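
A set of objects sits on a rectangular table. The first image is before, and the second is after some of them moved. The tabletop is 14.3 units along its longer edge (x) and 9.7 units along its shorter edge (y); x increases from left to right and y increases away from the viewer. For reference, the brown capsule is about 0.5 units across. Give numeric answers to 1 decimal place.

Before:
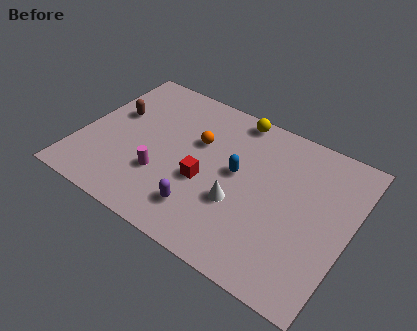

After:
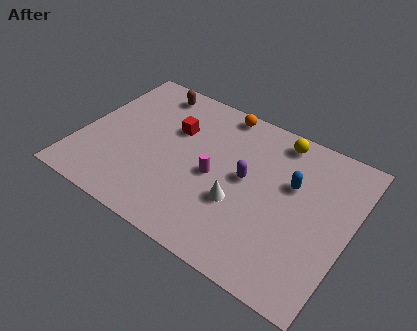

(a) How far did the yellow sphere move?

2.4

The yellow sphere was near (7.6, 8.8) before and (10.0, 8.5) after, so it travelled √(2.4² + 0.3²) ≈ 2.4 units.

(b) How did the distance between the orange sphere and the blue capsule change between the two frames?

+2.6

The distance was about 2.5 in the first image and 5.1 in the second, so they moved 2.6 units further apart.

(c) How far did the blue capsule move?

2.9

The blue capsule moved from about (8.3, 5.3) to (11.1, 6.1), a distance of √(2.8² + 0.8²) ≈ 2.9.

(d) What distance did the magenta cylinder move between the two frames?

3.0

The magenta cylinder was near (4.6, 3.1) before and (7.2, 4.5) after, so it travelled √(2.6² + 1.4²) ≈ 3.0 units.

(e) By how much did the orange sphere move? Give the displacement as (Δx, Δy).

(0.8, 2.6)

From the two frames, the orange sphere sits at roughly (6.0, 6.2) before and (6.8, 8.8) after.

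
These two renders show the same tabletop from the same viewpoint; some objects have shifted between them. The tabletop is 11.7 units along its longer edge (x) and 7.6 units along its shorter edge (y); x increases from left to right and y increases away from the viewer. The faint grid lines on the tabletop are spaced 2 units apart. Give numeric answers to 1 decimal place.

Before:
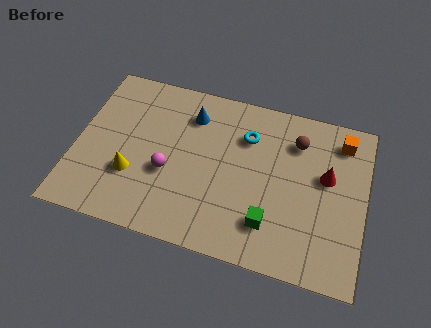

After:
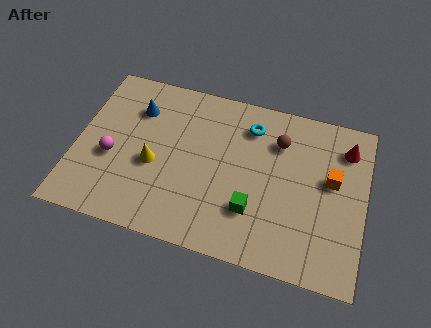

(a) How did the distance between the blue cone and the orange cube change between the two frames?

+2.0

The distance was about 6.1 in the first image and 8.1 in the second, so they moved 2.0 units further apart.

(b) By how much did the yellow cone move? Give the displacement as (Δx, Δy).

(0.8, 0.7)

The yellow cone started near (2.4, 2.5) and ended near (3.2, 3.2).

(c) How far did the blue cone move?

2.2

From (4.5, 5.9) to (2.3, 5.6), the blue cone covered √(2.2² + 0.3²) ≈ 2.2 units.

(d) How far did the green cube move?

0.8

From (8.0, 1.8) to (7.3, 2.2), the green cube covered √(0.7² + 0.4²) ≈ 0.8 units.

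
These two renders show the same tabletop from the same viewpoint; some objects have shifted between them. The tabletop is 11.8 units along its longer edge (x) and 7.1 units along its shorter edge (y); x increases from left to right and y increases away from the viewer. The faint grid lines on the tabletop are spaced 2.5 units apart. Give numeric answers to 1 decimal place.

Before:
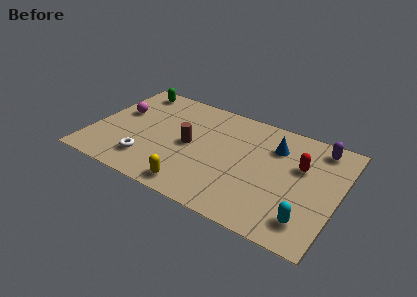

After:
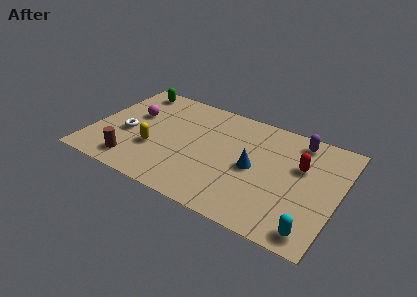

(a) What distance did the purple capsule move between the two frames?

1.0

The purple capsule moved from about (10.6, 6.1) to (9.6, 6.1), a distance of √(1.0² + 0.0²) ≈ 1.0.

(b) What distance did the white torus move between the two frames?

1.8

The white torus moved from about (2.9, 1.6) to (1.7, 3.0), a distance of √(1.2² + 1.4²) ≈ 1.8.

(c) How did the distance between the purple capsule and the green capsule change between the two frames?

-1.0

The distance was about 9.2 in the first image and 8.2 in the second, so they moved 1.0 units closer together.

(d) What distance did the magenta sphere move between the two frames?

0.7

The magenta sphere was near (1.1, 4.3) before and (1.8, 4.4) after, so it travelled √(0.7² + 0.1²) ≈ 0.7 units.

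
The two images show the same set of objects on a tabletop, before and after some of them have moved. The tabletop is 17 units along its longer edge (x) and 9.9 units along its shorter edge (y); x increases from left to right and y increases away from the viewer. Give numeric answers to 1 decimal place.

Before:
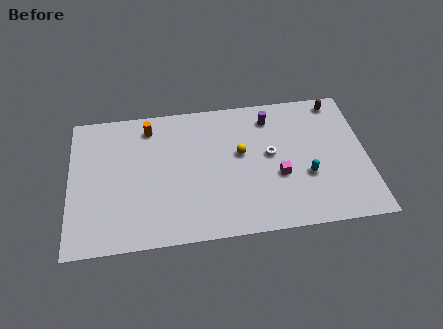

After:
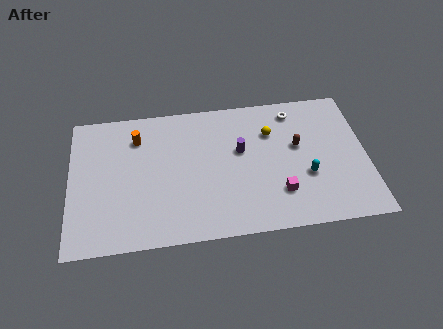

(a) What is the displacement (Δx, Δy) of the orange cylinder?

(-0.7, -0.7)

The orange cylinder started near (4.6, 8.3) and ended near (3.9, 7.6).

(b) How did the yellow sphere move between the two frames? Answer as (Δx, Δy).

(1.8, 1.3)

From the two frames, the yellow sphere sits at roughly (9.8, 5.7) before and (11.6, 7.0) after.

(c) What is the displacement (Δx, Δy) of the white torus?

(1.5, 3.0)

The white torus started near (11.5, 5.4) and ended near (13.0, 8.4).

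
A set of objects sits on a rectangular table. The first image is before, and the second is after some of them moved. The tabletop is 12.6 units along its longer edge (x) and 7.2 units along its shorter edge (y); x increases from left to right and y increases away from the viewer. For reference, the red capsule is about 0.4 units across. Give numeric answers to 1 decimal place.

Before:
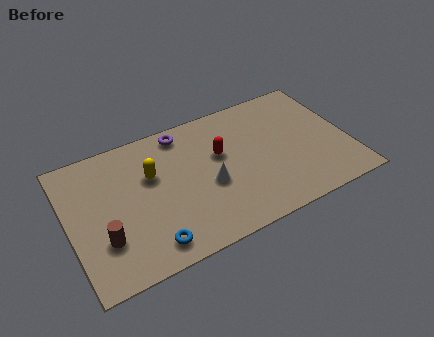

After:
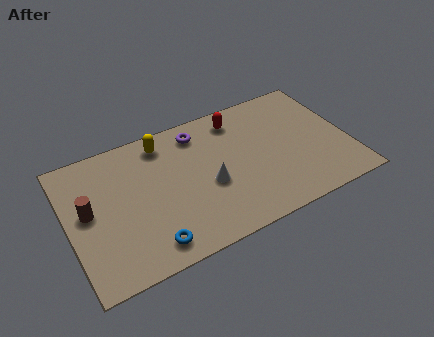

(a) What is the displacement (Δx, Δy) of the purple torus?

(0.7, -0.3)

From the two frames, the purple torus sits at roughly (5.4, 6.3) before and (6.1, 6.0) after.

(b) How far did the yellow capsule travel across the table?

1.7

The yellow capsule was near (3.8, 4.6) before and (4.5, 6.1) after, so it travelled √(0.7² + 1.5²) ≈ 1.7 units.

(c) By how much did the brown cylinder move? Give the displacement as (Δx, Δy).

(-0.5, 1.7)

The brown cylinder started near (1.4, 2.2) and ended near (0.9, 3.9).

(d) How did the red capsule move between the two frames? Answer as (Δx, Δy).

(1.0, 1.6)

The red capsule was at about (6.9, 4.4) and moved to about (7.9, 6.0).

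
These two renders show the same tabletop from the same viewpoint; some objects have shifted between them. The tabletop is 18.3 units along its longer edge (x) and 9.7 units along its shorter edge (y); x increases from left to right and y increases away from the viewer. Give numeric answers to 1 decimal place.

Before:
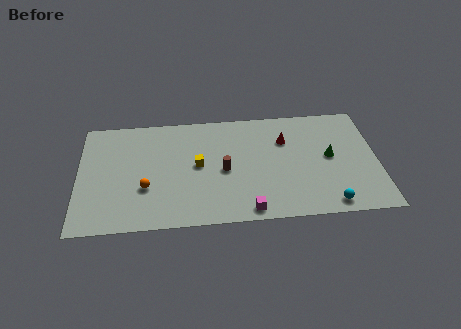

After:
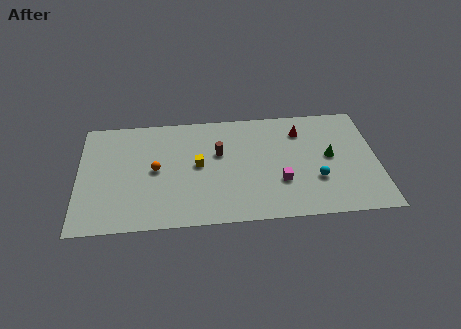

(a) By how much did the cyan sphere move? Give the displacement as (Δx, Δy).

(-0.7, 2.1)

The cyan sphere was at about (15.2, 1.1) and moved to about (14.5, 3.2).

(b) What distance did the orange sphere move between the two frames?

1.6

The orange sphere moved from about (4.1, 3.4) to (4.7, 4.9), a distance of √(0.6² + 1.5²) ≈ 1.6.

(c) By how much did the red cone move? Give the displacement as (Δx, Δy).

(1.0, 0.7)

From the two frames, the red cone sits at roughly (12.7, 6.8) before and (13.7, 7.5) after.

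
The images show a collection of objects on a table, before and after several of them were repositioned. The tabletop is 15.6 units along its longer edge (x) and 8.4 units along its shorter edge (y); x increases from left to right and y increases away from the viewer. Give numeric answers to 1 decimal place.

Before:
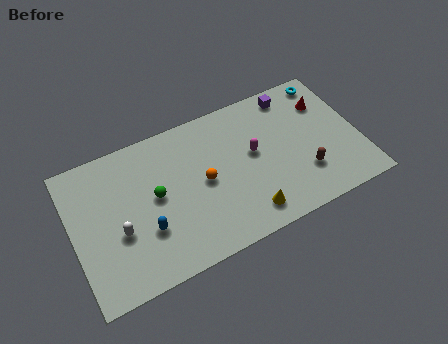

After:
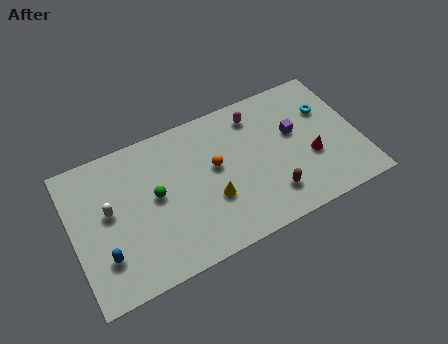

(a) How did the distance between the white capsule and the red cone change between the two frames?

-1.0

Before: roughly 12.0 units apart; after: 11.0. That's 1.0 units closer together.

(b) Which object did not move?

the green sphere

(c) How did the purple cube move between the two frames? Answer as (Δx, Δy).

(-0.2, -2.3)

The purple cube started near (12.4, 7.3) and ended near (12.2, 5.0).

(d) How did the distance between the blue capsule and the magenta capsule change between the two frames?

+3.5

The distance was about 6.4 in the first image and 9.9 in the second, so they moved 3.5 units further apart.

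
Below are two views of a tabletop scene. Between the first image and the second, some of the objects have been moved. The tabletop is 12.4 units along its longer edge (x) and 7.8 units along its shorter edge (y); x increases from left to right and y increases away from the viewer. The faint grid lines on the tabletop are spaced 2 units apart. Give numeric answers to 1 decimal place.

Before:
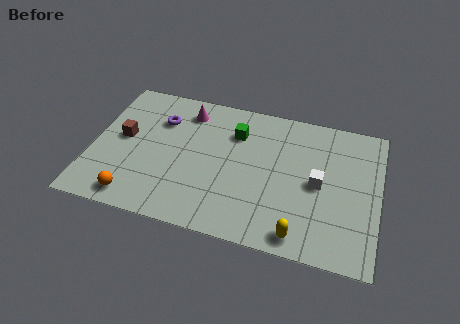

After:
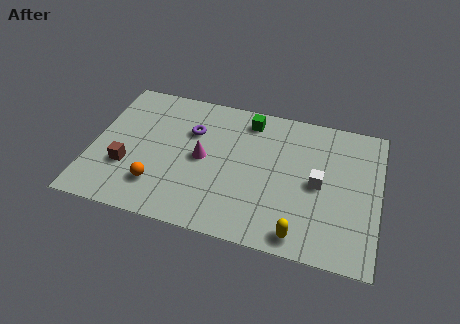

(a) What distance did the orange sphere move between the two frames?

1.3

The orange sphere was near (2.1, 1.0) before and (3.0, 1.9) after, so it travelled √(0.9² + 0.9²) ≈ 1.3 units.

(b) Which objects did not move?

the yellow capsule and the white cube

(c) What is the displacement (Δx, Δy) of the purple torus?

(1.4, -0.3)

The purple torus started near (2.8, 5.6) and ended near (4.2, 5.3).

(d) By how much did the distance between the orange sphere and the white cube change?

-1.1

They were about 8.2 units apart before and 7.1 after — 1.1 units closer together.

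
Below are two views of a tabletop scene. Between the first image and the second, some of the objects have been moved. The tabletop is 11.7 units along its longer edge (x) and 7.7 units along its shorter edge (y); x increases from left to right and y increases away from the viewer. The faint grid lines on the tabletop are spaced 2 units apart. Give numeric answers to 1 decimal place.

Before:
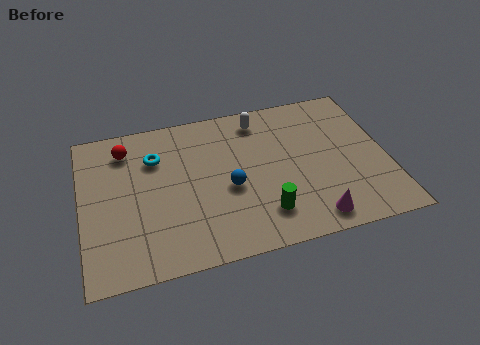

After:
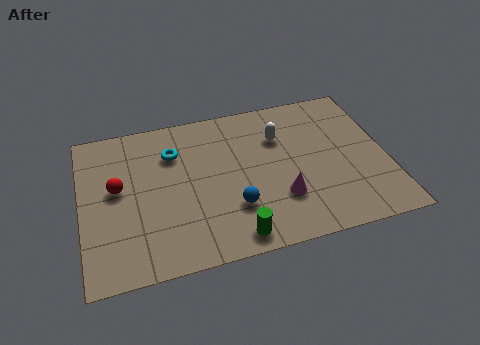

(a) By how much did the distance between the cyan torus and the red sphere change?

+1.3

They were about 1.3 units apart before and 2.6 after — 1.3 units further apart.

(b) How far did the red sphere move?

1.9

From (1.8, 6.2) to (1.4, 4.3), the red sphere covered √(0.4² + 1.9²) ≈ 1.9 units.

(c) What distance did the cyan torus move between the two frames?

0.7

The cyan torus was near (2.9, 5.5) before and (3.6, 5.6) after, so it travelled √(0.7² + 0.1²) ≈ 0.7 units.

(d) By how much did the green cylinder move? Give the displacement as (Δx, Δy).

(-1.2, -0.8)

The green cylinder was at about (6.8, 1.7) and moved to about (5.6, 0.9).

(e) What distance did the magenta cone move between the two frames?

1.7

From (8.6, 1.0) to (7.5, 2.3), the magenta cone covered √(1.1² + 1.3²) ≈ 1.7 units.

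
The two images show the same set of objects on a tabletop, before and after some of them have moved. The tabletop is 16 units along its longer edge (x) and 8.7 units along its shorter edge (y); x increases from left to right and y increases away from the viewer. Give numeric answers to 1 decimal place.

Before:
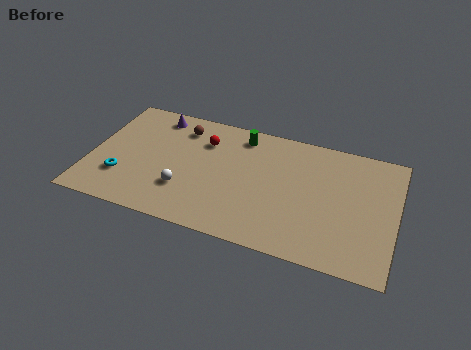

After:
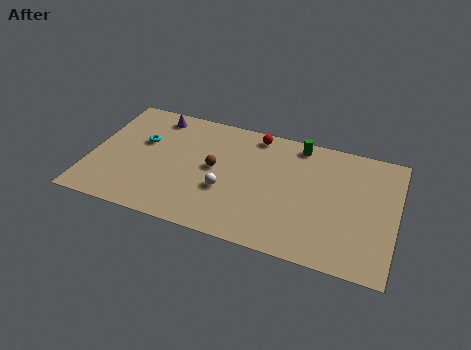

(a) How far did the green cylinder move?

3.0

From (7.7, 7.4) to (10.7, 7.7), the green cylinder covered √(3.0² + 0.3²) ≈ 3.0 units.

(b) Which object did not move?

the purple cone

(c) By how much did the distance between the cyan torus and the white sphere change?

+1.8

They were about 3.3 units apart before and 5.1 after — 1.8 units further apart.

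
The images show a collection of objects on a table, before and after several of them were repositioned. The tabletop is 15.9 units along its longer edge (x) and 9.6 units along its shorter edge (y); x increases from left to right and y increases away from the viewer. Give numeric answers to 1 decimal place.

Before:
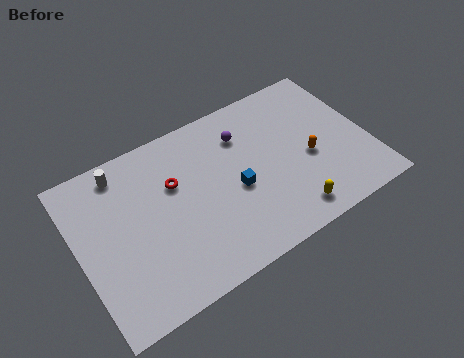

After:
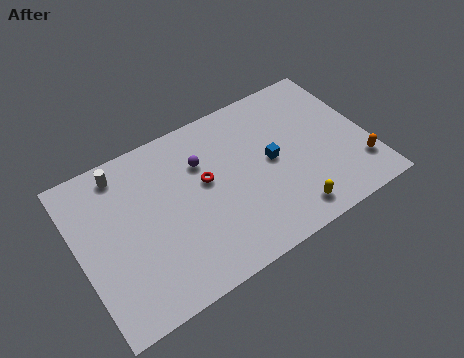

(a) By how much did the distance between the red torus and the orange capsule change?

+1.2

The distance was about 7.5 in the first image and 8.7 in the second, so they moved 1.2 units further apart.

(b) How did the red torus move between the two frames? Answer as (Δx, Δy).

(1.6, -0.7)

From the two frames, the red torus sits at roughly (5.4, 6.2) before and (7.0, 5.5) after.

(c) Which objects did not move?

the white cylinder and the yellow capsule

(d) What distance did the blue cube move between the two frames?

2.2

The blue cube was near (8.5, 4.2) before and (10.6, 4.9) after, so it travelled √(2.1² + 0.7²) ≈ 2.2 units.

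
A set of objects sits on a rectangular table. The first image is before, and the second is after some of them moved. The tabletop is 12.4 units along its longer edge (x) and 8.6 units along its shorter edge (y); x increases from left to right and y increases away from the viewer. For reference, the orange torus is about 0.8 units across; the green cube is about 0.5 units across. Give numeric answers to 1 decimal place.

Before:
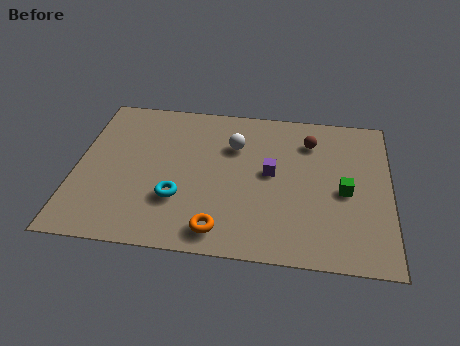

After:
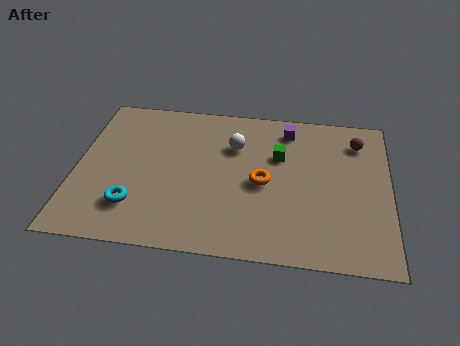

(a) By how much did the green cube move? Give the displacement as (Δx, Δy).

(-2.6, 1.7)

The green cube was at about (10.6, 3.9) and moved to about (8.0, 5.6).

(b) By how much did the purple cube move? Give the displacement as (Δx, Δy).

(0.6, 2.6)

From the two frames, the purple cube sits at roughly (7.7, 4.6) before and (8.3, 7.2) after.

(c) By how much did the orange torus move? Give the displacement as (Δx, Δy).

(1.6, 2.8)

The orange torus started near (5.8, 1.2) and ended near (7.4, 4.0).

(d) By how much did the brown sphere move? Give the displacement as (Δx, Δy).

(1.9, 0.2)

The brown sphere started near (9.2, 6.6) and ended near (11.1, 6.8).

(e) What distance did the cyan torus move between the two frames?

1.8

The cyan torus was near (4.1, 2.7) before and (2.4, 2.1) after, so it travelled √(1.7² + 0.6²) ≈ 1.8 units.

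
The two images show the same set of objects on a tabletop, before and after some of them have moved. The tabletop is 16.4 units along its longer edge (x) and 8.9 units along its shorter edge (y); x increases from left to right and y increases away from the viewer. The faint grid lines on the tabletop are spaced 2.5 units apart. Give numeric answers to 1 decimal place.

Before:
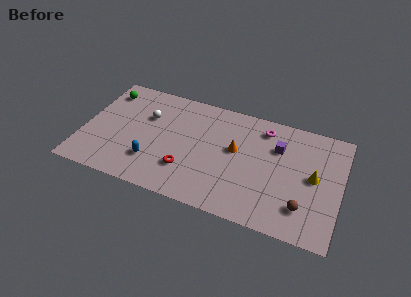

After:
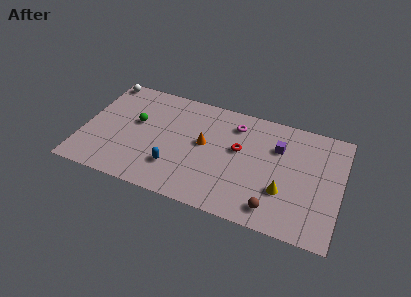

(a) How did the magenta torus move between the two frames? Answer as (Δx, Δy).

(-1.8, -0.3)

The magenta torus was at about (11.3, 7.4) and moved to about (9.5, 7.1).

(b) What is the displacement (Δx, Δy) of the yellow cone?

(-1.8, -1.7)

The yellow cone was at about (14.7, 4.6) and moved to about (12.9, 2.9).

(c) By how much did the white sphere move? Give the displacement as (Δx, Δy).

(-3.1, 2.2)

The white sphere was at about (3.9, 5.9) and moved to about (0.8, 8.1).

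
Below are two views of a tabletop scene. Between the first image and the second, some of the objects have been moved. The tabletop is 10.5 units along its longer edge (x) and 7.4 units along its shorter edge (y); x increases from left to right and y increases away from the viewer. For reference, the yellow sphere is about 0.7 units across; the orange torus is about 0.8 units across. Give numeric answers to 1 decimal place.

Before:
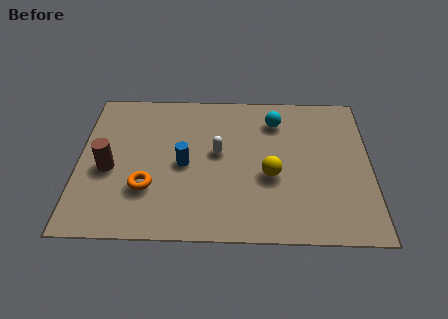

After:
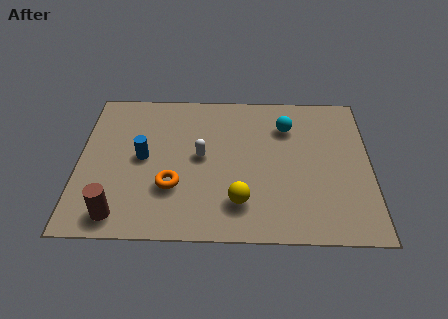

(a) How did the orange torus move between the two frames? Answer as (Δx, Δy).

(0.9, 0.1)

The orange torus started near (2.5, 2.3) and ended near (3.4, 2.4).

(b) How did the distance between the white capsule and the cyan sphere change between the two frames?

+0.8

They were about 2.7 units apart before and 3.5 after — 0.8 units further apart.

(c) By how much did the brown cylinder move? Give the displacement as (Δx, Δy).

(0.4, -2.2)

The brown cylinder was at about (1.1, 3.2) and moved to about (1.5, 1.0).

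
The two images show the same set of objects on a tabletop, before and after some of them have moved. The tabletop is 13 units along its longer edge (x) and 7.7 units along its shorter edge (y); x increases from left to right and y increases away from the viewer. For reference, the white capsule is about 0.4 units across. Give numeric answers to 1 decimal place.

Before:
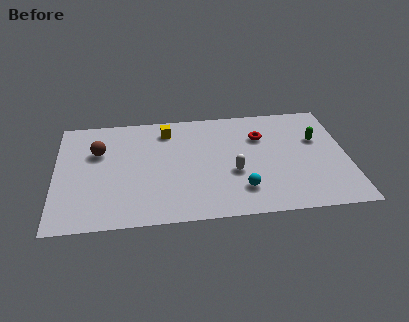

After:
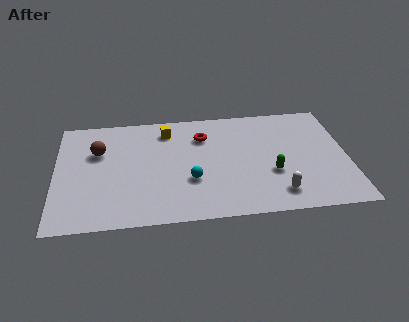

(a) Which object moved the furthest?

the green capsule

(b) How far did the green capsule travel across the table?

3.0

From (11.7, 4.9) to (9.6, 2.8), the green capsule covered √(2.1² + 2.1²) ≈ 3.0 units.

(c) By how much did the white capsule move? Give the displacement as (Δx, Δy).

(1.9, -1.6)

From the two frames, the white capsule sits at roughly (7.9, 3.0) before and (9.8, 1.4) after.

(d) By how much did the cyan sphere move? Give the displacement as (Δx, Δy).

(-2.2, 0.9)

The cyan sphere started near (8.2, 1.8) and ended near (6.0, 2.7).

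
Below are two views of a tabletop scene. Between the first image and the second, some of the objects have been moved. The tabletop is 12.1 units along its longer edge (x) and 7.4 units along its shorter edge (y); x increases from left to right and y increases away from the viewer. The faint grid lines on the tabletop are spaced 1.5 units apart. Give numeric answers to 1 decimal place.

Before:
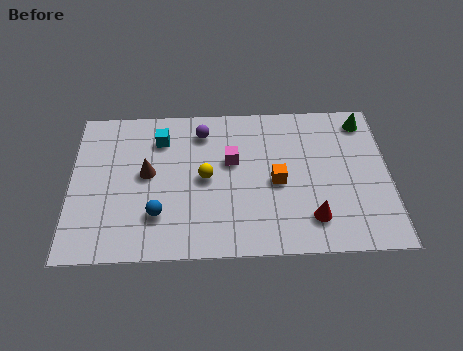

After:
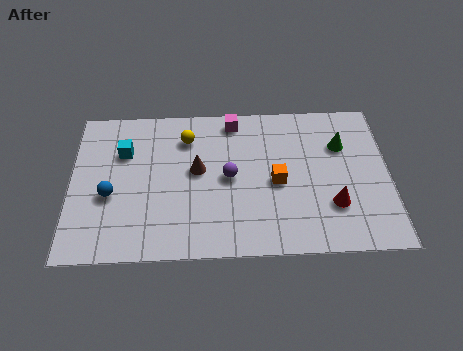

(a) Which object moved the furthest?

the purple sphere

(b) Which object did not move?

the orange cube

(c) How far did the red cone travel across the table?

1.0

The red cone moved from about (9.1, 1.6) to (9.9, 2.2), a distance of √(0.8² + 0.6²) ≈ 1.0.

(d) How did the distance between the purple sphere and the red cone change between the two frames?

-1.8

They were about 6.0 units apart before and 4.2 after — 1.8 units closer together.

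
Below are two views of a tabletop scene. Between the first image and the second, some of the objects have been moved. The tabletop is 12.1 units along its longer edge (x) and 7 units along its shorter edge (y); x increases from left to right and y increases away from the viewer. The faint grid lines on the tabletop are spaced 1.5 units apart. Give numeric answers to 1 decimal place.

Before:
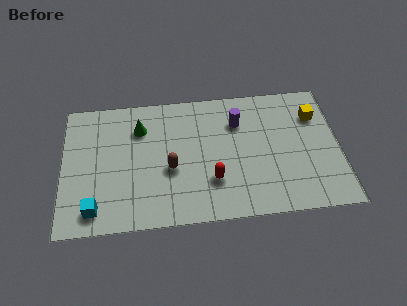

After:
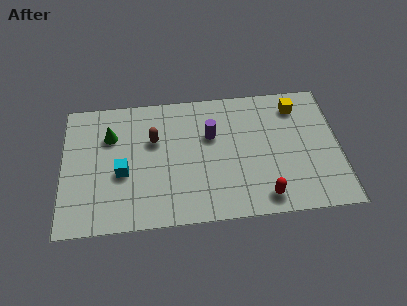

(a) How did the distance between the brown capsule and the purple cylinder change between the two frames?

-1.2

The distance was about 3.7 in the first image and 2.5 in the second, so they moved 1.2 units closer together.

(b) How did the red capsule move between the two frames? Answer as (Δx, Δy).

(2.2, -1.1)

The red capsule was at about (6.5, 2.1) and moved to about (8.7, 1.0).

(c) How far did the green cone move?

1.3

The green cone was near (3.4, 5.2) before and (2.1, 4.9) after, so it travelled √(1.3² + 0.3²) ≈ 1.3 units.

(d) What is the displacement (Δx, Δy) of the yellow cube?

(-0.8, 0.6)

The yellow cube was at about (11.1, 5.1) and moved to about (10.3, 5.7).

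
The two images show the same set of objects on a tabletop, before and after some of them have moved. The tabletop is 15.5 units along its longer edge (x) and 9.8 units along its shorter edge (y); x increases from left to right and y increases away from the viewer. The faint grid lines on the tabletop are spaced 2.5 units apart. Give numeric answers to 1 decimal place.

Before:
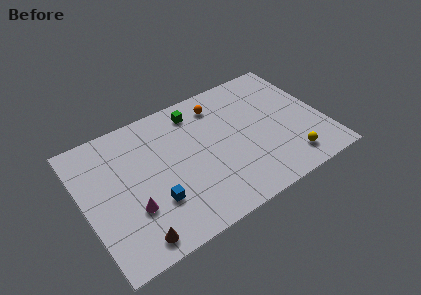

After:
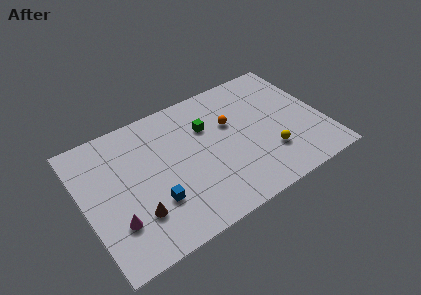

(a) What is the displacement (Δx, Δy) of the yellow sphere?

(-1.1, 1.1)

The yellow sphere was at about (12.8, 1.7) and moved to about (11.7, 2.8).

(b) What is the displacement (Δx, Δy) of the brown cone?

(0.4, 1.5)

The brown cone started near (2.6, 1.2) and ended near (3.0, 2.7).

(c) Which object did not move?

the blue cube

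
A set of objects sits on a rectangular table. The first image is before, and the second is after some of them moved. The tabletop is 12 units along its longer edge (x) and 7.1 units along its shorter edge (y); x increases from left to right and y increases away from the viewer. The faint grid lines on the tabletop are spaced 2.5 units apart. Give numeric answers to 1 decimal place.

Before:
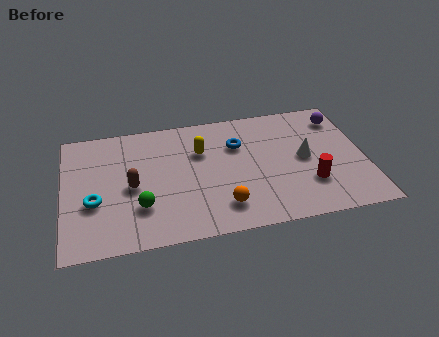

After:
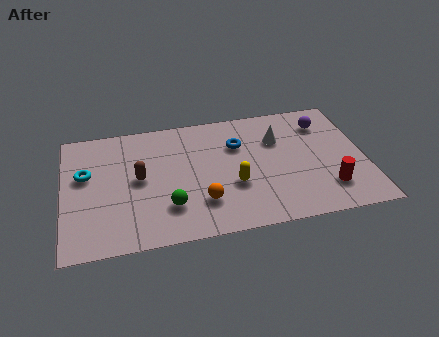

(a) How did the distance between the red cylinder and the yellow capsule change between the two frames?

-1.2

The distance was about 5.0 in the first image and 3.8 in the second, so they moved 1.2 units closer together.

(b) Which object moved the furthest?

the yellow capsule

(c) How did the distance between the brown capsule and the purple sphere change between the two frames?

-1.1

They were about 8.8 units apart before and 7.7 after — 1.1 units closer together.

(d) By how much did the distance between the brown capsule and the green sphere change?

+0.9

They were about 1.2 units apart before and 2.1 after — 0.9 units further apart.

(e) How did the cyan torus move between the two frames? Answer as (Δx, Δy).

(-0.3, 1.6)

The cyan torus started near (1.2, 2.7) and ended near (0.9, 4.3).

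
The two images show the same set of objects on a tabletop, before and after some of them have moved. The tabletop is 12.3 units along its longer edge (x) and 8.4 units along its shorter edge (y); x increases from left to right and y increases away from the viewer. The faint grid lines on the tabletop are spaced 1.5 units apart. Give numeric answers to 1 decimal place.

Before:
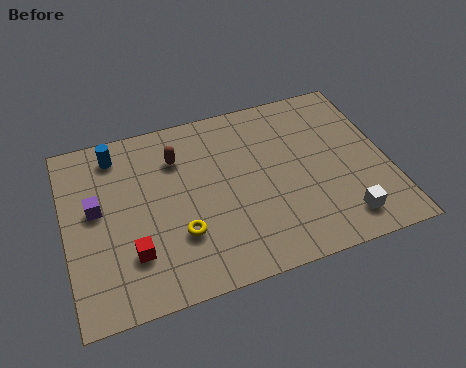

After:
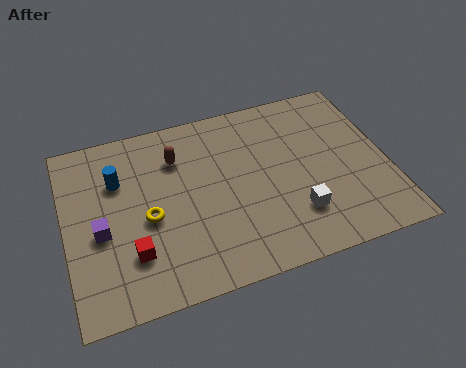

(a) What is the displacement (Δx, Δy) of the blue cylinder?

(0.0, -1.3)

The blue cylinder started near (2.1, 7.1) and ended near (2.1, 5.8).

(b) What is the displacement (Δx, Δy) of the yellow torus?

(-1.1, 1.1)

The yellow torus was at about (4.2, 2.6) and moved to about (3.1, 3.7).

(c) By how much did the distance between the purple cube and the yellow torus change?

-1.9

They were about 3.7 units apart before and 1.8 after — 1.9 units closer together.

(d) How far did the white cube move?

1.9

The white cube moved from about (10.3, 1.4) to (8.6, 2.2), a distance of √(1.7² + 0.8²) ≈ 1.9.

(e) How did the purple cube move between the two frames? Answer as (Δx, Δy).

(0.1, -1.1)

From the two frames, the purple cube sits at roughly (1.2, 4.7) before and (1.3, 3.6) after.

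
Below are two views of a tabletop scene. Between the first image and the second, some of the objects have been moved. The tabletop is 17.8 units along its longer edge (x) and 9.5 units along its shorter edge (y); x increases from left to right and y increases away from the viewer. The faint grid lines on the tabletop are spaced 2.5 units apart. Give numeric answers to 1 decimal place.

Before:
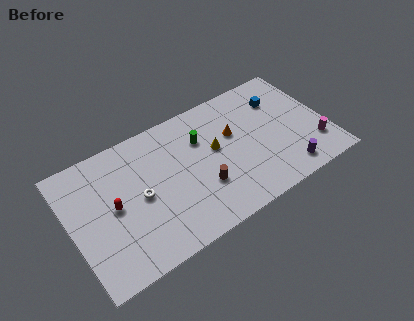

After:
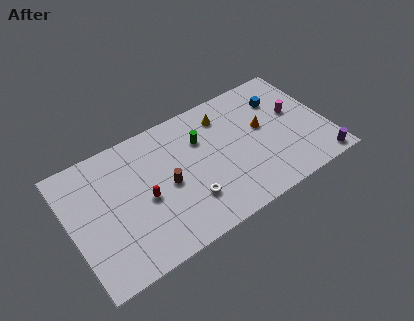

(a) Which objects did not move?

the blue cube and the green cylinder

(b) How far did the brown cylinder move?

2.6

The brown cylinder was near (8.8, 3.1) before and (6.6, 4.5) after, so it travelled √(2.2² + 1.4²) ≈ 2.6 units.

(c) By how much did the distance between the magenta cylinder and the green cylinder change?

-1.9

The distance was about 8.5 in the first image and 6.6 in the second, so they moved 1.9 units closer together.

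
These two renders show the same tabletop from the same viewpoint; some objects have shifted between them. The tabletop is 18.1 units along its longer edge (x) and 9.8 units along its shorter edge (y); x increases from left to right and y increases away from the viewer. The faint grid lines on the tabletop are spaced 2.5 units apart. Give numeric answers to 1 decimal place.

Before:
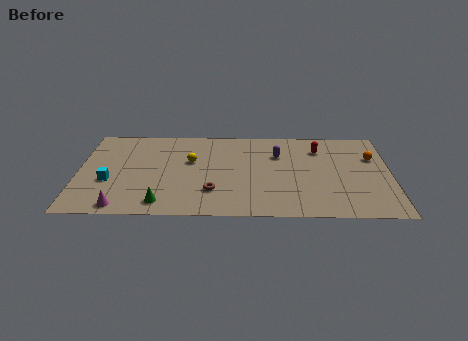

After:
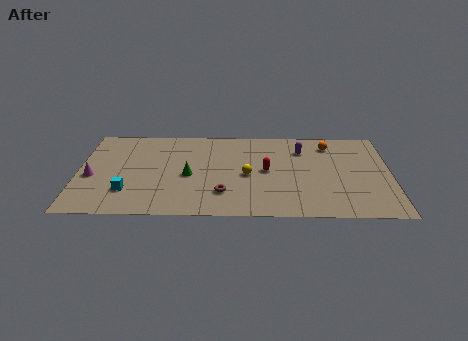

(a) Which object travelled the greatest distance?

the red capsule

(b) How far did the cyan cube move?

1.6

The cyan cube was near (1.8, 3.7) before and (2.9, 2.6) after, so it travelled √(1.1² + 1.1²) ≈ 1.6 units.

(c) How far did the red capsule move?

4.0

From (14.0, 7.5) to (10.9, 5.0), the red capsule covered √(3.1² + 2.5²) ≈ 4.0 units.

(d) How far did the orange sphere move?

2.9

The orange sphere was near (17.1, 6.6) before and (14.6, 8.0) after, so it travelled √(2.5² + 1.4²) ≈ 2.9 units.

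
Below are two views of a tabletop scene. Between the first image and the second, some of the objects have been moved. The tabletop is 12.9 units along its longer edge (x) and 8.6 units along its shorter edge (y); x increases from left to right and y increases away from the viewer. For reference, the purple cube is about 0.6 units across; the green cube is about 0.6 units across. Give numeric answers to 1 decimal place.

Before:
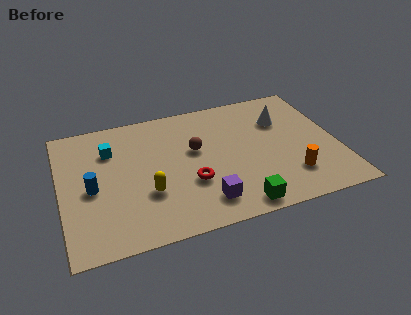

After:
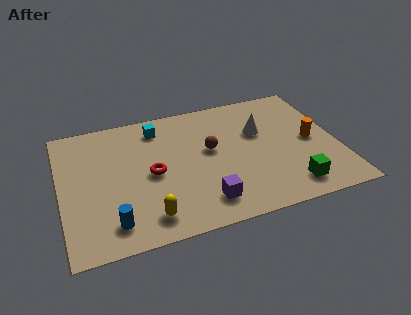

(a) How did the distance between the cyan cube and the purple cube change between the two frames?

-0.3

Before: roughly 6.1 units apart; after: 5.8. That's 0.3 units closer together.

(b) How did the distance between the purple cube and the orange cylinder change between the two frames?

+1.8

Before: roughly 4.1 units apart; after: 5.9. That's 1.8 units further apart.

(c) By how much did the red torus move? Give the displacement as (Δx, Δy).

(-1.7, 1.1)

From the two frames, the red torus sits at roughly (5.9, 3.0) before and (4.2, 4.1) after.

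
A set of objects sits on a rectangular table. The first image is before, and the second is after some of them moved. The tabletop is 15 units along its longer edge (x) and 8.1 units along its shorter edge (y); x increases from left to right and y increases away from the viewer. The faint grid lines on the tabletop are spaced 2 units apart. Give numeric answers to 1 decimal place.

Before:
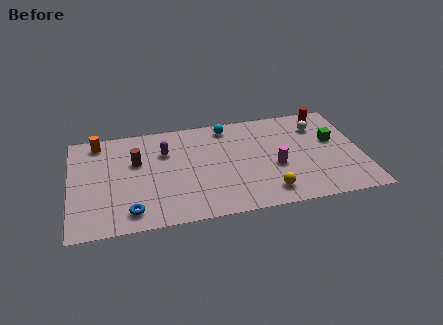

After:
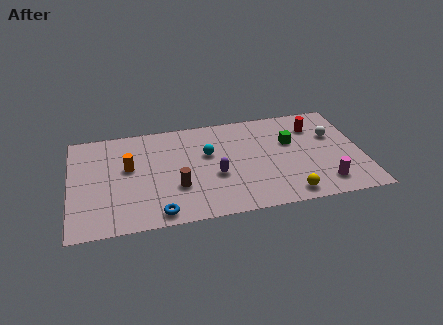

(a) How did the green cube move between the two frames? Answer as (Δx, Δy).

(-2.2, 0.3)

From the two frames, the green cube sits at roughly (13.6, 4.8) before and (11.4, 5.1) after.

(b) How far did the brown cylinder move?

3.1

The brown cylinder was near (3.4, 5.1) before and (5.4, 2.7) after, so it travelled √(2.0² + 2.4²) ≈ 3.1 units.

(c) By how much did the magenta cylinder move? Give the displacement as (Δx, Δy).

(2.4, -1.8)

From the two frames, the magenta cylinder sits at roughly (10.5, 3.3) before and (12.9, 1.5) after.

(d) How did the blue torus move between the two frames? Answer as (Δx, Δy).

(1.4, -0.4)

The blue torus started near (3.0, 1.3) and ended near (4.4, 0.9).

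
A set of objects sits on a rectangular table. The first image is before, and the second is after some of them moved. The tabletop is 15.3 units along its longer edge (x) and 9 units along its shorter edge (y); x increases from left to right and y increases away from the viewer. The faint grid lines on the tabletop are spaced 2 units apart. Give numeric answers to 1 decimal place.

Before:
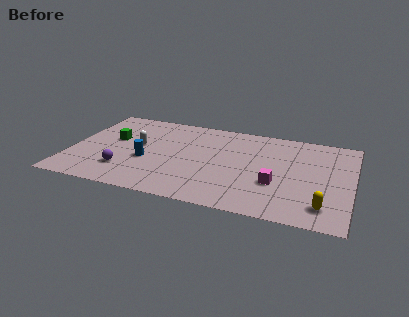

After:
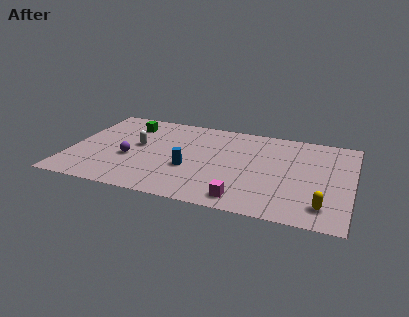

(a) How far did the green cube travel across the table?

1.9

The green cube moved from about (2.2, 5.3) to (2.9, 7.1), a distance of √(0.7² + 1.8²) ≈ 1.9.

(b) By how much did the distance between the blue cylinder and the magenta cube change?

-3.3

Before: roughly 7.1 units apart; after: 3.8. That's 3.3 units closer together.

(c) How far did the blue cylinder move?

2.4

From (4.2, 3.6) to (6.6, 3.4), the blue cylinder covered √(2.4² + 0.2²) ≈ 2.4 units.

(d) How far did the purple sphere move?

1.3

From (3.1, 2.3) to (3.3, 3.6), the purple sphere covered √(0.2² + 1.3²) ≈ 1.3 units.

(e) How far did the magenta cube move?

2.6

From (11.3, 3.2) to (9.7, 1.2), the magenta cube covered √(1.6² + 2.0²) ≈ 2.6 units.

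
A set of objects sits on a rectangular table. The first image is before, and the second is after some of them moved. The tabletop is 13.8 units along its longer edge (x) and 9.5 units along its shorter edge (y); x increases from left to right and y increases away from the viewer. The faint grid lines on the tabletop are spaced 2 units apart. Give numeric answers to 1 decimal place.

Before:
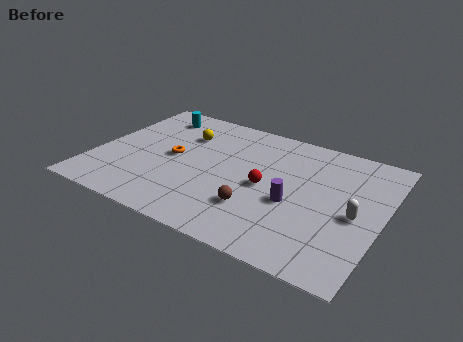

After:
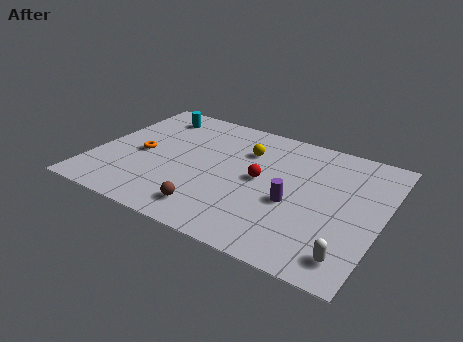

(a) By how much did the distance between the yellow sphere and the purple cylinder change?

-2.5

The distance was about 6.5 in the first image and 4.0 in the second, so they moved 2.5 units closer together.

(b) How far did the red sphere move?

0.5

From (8.3, 4.5) to (8.0, 4.9), the red sphere covered √(0.3² + 0.4²) ≈ 0.5 units.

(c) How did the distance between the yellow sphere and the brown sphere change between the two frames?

-0.6

The distance was about 5.9 in the first image and 5.3 in the second, so they moved 0.6 units closer together.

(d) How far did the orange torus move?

1.6

The orange torus was near (3.7, 4.8) before and (2.2, 4.4) after, so it travelled √(1.5² + 0.4²) ≈ 1.6 units.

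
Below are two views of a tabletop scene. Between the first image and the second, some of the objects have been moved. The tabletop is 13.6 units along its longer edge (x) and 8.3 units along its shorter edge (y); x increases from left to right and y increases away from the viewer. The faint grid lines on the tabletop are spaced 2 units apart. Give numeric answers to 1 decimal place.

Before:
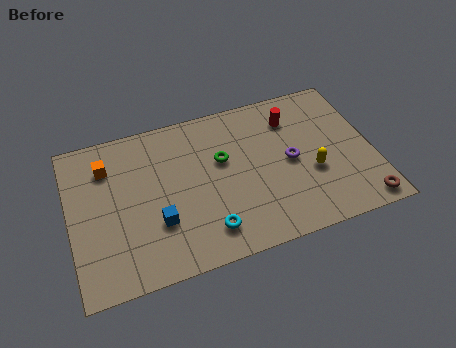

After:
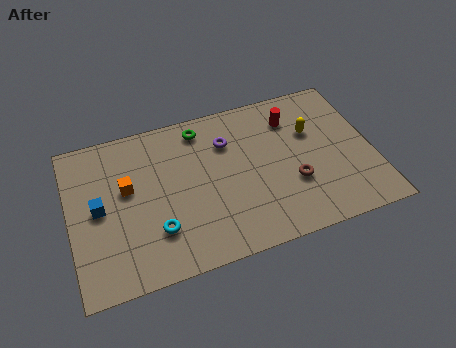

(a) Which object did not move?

the red cylinder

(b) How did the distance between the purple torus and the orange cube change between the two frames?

-3.7

The distance was about 8.4 in the first image and 4.7 in the second, so they moved 3.7 units closer together.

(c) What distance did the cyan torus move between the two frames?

2.3

From (5.9, 1.6) to (3.7, 2.3), the cyan torus covered √(2.2² + 0.7²) ≈ 2.3 units.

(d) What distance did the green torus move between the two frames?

2.2

The green torus moved from about (6.9, 5.1) to (6.1, 7.1), a distance of √(0.8² + 2.0²) ≈ 2.2.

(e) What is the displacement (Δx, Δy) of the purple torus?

(-2.7, 1.9)

The purple torus was at about (9.9, 4.1) and moved to about (7.2, 6.0).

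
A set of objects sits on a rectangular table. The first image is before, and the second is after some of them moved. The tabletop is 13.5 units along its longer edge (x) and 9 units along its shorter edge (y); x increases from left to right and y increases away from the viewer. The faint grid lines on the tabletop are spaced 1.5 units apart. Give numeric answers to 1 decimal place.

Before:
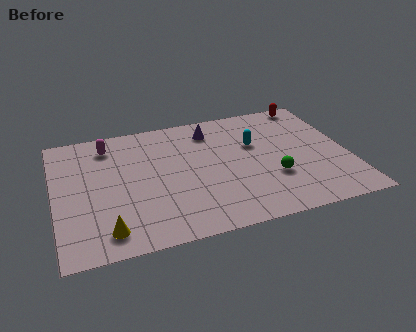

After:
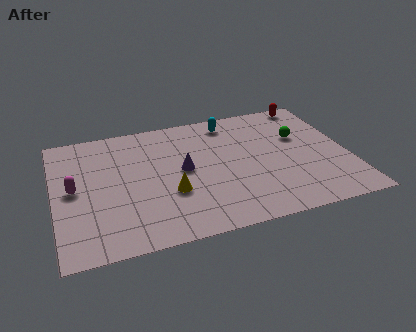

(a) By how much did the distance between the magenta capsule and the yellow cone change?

-1.5

The distance was about 6.0 in the first image and 4.5 in the second, so they moved 1.5 units closer together.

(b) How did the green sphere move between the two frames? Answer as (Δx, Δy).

(1.5, 2.7)

The green sphere was at about (9.9, 3.0) and moved to about (11.4, 5.7).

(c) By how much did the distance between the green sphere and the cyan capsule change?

+0.9

Before: roughly 2.8 units apart; after: 3.7. That's 0.9 units further apart.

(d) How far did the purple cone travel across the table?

3.0

From (7.4, 7.3) to (5.9, 4.7), the purple cone covered √(1.5² + 2.6²) ≈ 3.0 units.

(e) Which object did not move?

the red capsule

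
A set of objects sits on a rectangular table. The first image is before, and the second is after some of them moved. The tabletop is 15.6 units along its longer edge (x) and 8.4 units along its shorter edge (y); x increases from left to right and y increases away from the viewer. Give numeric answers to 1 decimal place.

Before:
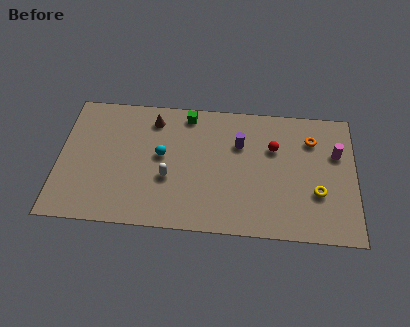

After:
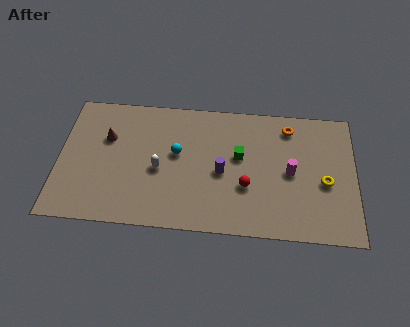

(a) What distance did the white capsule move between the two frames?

0.7

The white capsule moved from about (5.8, 3.2) to (5.3, 3.7), a distance of √(0.5² + 0.5²) ≈ 0.7.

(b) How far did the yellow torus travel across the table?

0.8

The yellow torus moved from about (13.6, 2.9) to (14.0, 3.6), a distance of √(0.4² + 0.7²) ≈ 0.8.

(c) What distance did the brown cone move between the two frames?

2.8

The brown cone was near (4.9, 6.9) before and (2.5, 5.5) after, so it travelled √(2.4² + 1.4²) ≈ 2.8 units.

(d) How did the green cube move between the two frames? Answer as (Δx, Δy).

(2.8, -2.5)

The green cube was at about (6.7, 7.4) and moved to about (9.5, 4.9).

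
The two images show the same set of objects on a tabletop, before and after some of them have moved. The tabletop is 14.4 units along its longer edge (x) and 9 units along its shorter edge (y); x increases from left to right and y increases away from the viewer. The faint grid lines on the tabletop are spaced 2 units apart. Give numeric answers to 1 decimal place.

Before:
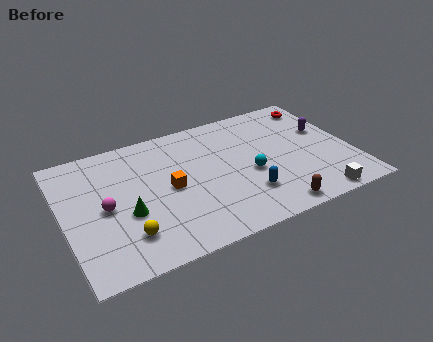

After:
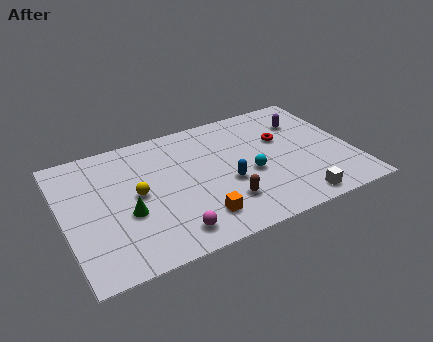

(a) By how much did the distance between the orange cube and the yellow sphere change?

+0.6

The distance was about 3.3 in the first image and 3.9 in the second, so they moved 0.6 units further apart.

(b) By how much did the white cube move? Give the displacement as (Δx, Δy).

(-1.0, 0.2)

The white cube started near (12.1, 0.8) and ended near (11.1, 1.0).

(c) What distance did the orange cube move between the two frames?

2.8

The orange cube was near (5.2, 4.4) before and (6.3, 1.8) after, so it travelled √(1.1² + 2.6²) ≈ 2.8 units.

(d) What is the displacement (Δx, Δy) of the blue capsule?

(-0.8, 1.2)

The blue capsule was at about (8.8, 2.4) and moved to about (8.0, 3.6).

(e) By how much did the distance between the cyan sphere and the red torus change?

-2.9

The distance was about 5.6 in the first image and 2.7 in the second, so they moved 2.9 units closer together.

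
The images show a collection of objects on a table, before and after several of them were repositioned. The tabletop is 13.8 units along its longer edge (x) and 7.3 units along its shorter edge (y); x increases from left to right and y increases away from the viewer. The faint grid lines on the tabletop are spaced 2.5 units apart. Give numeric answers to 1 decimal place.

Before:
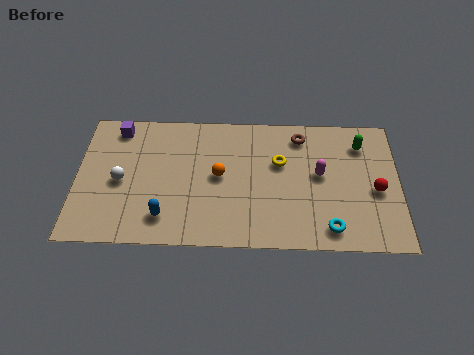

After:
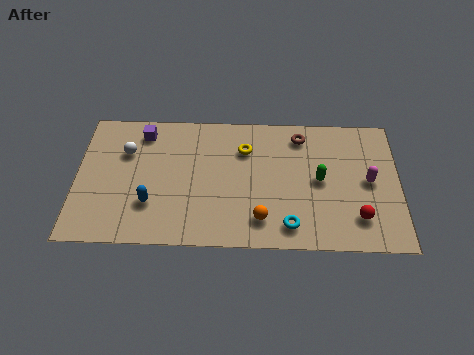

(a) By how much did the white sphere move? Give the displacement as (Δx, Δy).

(0.2, 1.6)

The white sphere started near (1.9, 3.4) and ended near (2.1, 5.0).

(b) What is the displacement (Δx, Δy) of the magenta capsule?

(2.1, -0.3)

The magenta capsule was at about (10.4, 4.0) and moved to about (12.5, 3.7).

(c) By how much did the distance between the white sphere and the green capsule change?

-2.2

They were about 10.6 units apart before and 8.4 after — 2.2 units closer together.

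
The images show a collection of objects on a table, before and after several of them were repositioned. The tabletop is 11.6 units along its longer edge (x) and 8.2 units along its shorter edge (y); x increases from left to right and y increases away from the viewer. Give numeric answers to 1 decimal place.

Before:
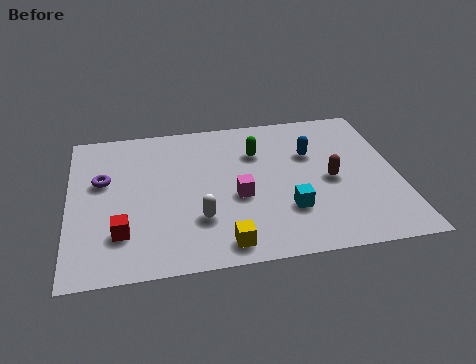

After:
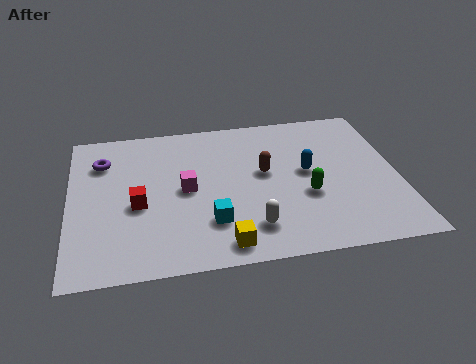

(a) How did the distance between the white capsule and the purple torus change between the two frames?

+2.5

They were about 4.2 units apart before and 6.7 after — 2.5 units further apart.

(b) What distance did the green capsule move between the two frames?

3.1

The green capsule was near (6.7, 5.8) before and (8.3, 3.1) after, so it travelled √(1.6² + 2.7²) ≈ 3.1 units.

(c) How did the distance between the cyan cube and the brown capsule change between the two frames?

+1.0

They were about 2.1 units apart before and 3.1 after — 1.0 units further apart.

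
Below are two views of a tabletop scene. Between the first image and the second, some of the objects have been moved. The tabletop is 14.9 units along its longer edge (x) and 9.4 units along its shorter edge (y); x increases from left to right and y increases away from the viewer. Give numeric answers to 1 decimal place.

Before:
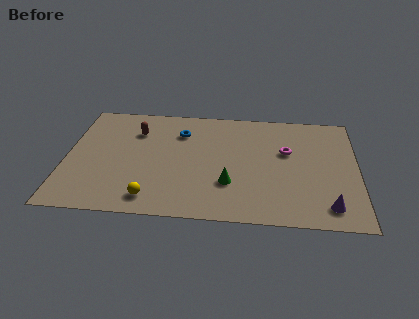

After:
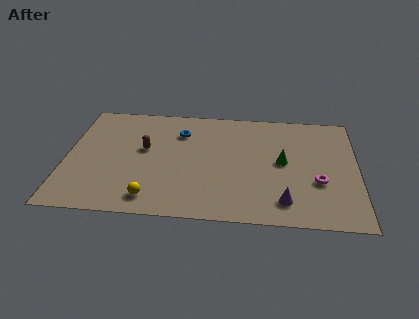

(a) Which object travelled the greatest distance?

the green cone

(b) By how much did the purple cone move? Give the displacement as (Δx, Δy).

(-2.2, 0.2)

The purple cone was at about (13.4, 1.5) and moved to about (11.2, 1.7).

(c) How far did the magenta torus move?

2.9

From (11.3, 5.8) to (12.9, 3.4), the magenta torus covered √(1.6² + 2.4²) ≈ 2.9 units.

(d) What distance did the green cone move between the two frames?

3.4

From (8.4, 2.9) to (11.1, 4.9), the green cone covered √(2.7² + 2.0²) ≈ 3.4 units.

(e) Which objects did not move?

the blue torus and the yellow sphere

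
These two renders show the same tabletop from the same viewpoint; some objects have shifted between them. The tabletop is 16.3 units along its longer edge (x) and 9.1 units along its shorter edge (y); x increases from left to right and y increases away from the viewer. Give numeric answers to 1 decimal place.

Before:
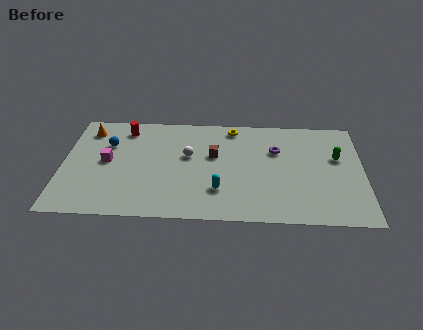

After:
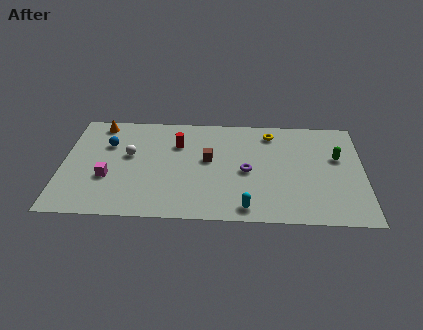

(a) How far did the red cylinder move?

3.1

From (3.3, 7.6) to (6.2, 6.4), the red cylinder covered √(2.9² + 1.2²) ≈ 3.1 units.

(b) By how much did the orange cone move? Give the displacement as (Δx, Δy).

(0.6, 0.6)

From the two frames, the orange cone sits at roughly (1.3, 7.4) before and (1.9, 8.0) after.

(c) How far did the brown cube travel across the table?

0.5

The brown cube was near (8.2, 5.5) before and (7.9, 5.1) after, so it travelled √(0.3² + 0.4²) ≈ 0.5 units.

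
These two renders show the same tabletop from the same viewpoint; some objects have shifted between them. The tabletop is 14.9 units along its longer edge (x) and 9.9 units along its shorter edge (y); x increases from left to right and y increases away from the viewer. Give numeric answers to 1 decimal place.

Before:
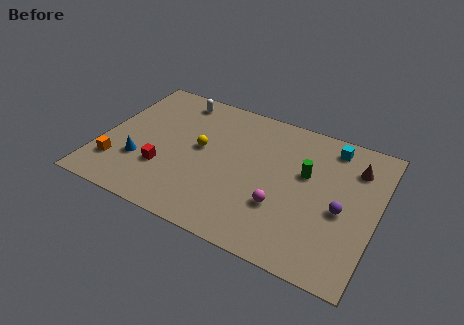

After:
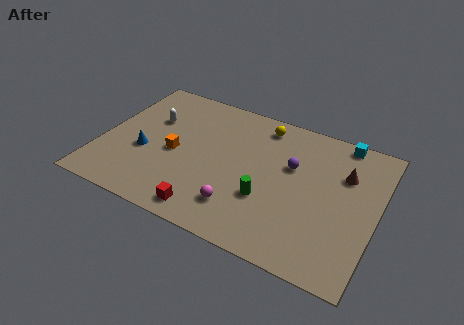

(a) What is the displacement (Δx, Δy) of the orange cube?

(2.9, 2.1)

The orange cube started near (1.1, 2.4) and ended near (4.0, 4.5).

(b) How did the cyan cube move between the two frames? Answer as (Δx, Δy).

(0.5, 0.6)

From the two frames, the cyan cube sits at roughly (12.1, 8.5) before and (12.6, 9.1) after.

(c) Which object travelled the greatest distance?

the yellow sphere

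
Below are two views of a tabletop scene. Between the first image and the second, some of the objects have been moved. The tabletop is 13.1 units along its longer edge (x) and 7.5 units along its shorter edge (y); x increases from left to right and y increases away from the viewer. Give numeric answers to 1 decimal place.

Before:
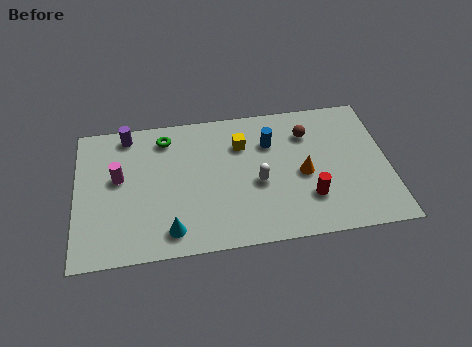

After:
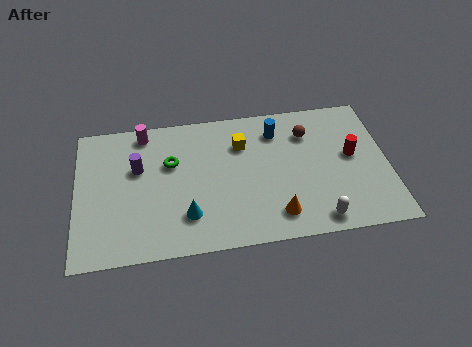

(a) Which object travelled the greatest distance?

the white capsule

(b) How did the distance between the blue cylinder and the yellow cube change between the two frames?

+0.4

The distance was about 1.2 in the first image and 1.6 in the second, so they moved 0.4 units further apart.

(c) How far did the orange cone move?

2.3

The orange cone moved from about (9.5, 3.4) to (8.3, 1.4), a distance of √(1.2² + 2.0²) ≈ 2.3.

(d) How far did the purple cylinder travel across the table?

1.9

From (2.2, 6.6) to (2.6, 4.7), the purple cylinder covered √(0.4² + 1.9²) ≈ 1.9 units.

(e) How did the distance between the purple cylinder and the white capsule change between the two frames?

+1.9

The distance was about 6.4 in the first image and 8.3 in the second, so they moved 1.9 units further apart.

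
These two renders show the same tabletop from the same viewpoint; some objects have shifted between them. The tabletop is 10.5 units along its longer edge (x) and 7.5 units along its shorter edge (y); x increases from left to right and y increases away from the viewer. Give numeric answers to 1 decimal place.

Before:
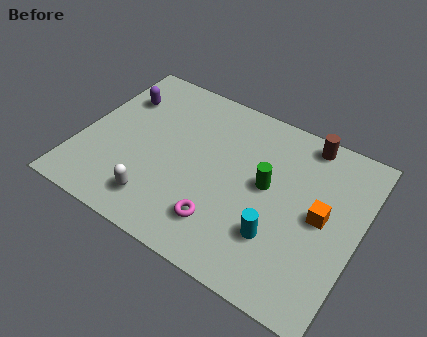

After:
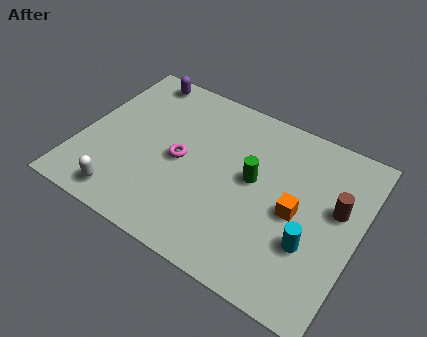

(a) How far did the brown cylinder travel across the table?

2.7

From (8.1, 6.7) to (9.6, 4.4), the brown cylinder covered √(1.5² + 2.3²) ≈ 2.7 units.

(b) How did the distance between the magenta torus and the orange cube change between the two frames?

+0.4

They were about 4.0 units apart before and 4.4 after — 0.4 units further apart.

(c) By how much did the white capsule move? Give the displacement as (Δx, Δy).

(-1.2, -0.4)

The white capsule was at about (3.3, 1.4) and moved to about (2.1, 1.0).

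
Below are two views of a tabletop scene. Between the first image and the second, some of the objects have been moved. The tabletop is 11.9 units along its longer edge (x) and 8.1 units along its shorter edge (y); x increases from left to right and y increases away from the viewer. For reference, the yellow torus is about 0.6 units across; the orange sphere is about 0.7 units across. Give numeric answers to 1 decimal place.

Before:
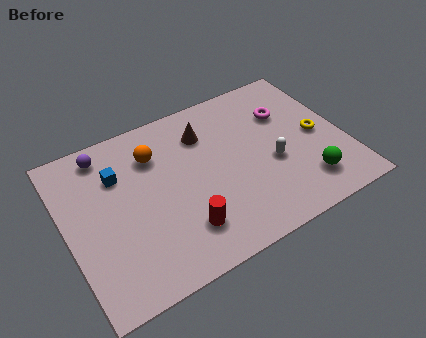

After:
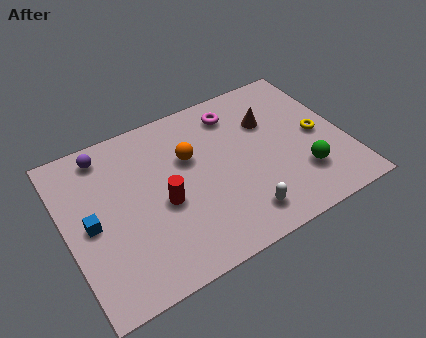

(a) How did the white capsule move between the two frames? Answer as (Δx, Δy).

(-1.7, -1.9)

The white capsule started near (8.7, 3.3) and ended near (7.0, 1.4).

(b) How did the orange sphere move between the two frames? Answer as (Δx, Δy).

(1.4, -0.8)

The orange sphere started near (4.0, 6.0) and ended near (5.4, 5.2).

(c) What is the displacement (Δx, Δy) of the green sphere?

(-0.1, 0.5)

The green sphere started near (9.9, 1.7) and ended near (9.8, 2.2).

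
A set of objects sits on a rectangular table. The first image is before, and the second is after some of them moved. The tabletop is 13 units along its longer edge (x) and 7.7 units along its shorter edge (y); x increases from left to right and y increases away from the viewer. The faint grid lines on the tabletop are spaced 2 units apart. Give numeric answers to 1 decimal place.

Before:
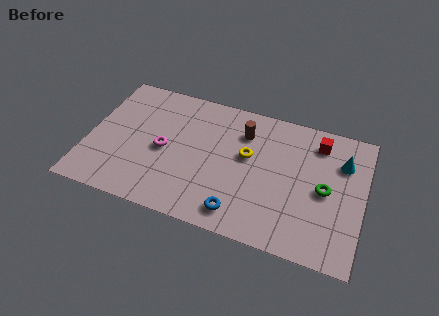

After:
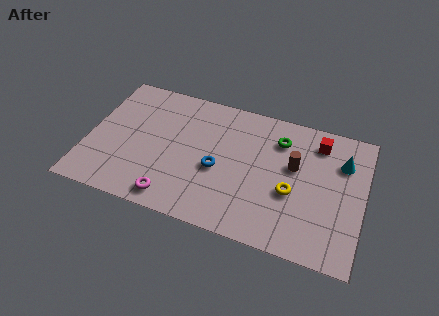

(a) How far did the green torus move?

3.2

From (11.2, 3.7) to (8.9, 5.9), the green torus covered √(2.3² + 2.2²) ≈ 3.2 units.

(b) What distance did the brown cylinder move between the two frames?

2.8

From (7.2, 5.8) to (9.7, 4.6), the brown cylinder covered √(2.5² + 1.2²) ≈ 2.8 units.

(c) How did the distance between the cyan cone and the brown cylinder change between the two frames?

-2.3

Before: roughly 4.7 units apart; after: 2.4. That's 2.3 units closer together.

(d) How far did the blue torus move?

2.4

From (7.4, 1.2) to (6.2, 3.3), the blue torus covered √(1.2² + 2.1²) ≈ 2.4 units.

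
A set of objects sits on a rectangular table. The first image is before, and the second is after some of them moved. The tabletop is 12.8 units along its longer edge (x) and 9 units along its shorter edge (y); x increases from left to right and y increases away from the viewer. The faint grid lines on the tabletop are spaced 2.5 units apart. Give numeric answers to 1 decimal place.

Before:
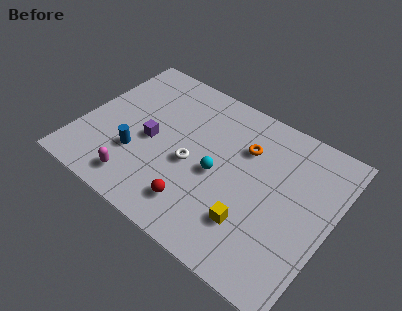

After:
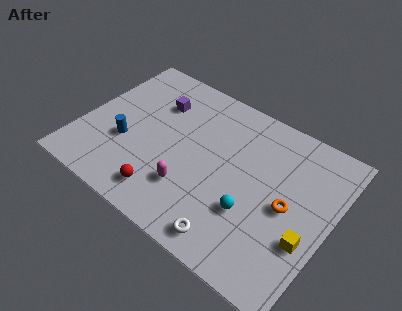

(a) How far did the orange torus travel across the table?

3.3

From (8.1, 6.3) to (10.7, 4.3), the orange torus covered √(2.6² + 2.0²) ≈ 3.3 units.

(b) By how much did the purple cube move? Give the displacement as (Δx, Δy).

(-0.2, 2.4)

The purple cube started near (3.6, 4.1) and ended near (3.4, 6.5).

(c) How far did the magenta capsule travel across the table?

2.7

The magenta capsule was near (3.5, 1.4) before and (6.0, 2.5) after, so it travelled √(2.5² + 1.1²) ≈ 2.7 units.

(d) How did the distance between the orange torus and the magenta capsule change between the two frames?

-1.7

The distance was about 6.7 in the first image and 5.0 in the second, so they moved 1.7 units closer together.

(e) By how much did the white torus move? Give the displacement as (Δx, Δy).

(2.7, -2.8)

The white torus started near (5.8, 3.9) and ended near (8.5, 1.1).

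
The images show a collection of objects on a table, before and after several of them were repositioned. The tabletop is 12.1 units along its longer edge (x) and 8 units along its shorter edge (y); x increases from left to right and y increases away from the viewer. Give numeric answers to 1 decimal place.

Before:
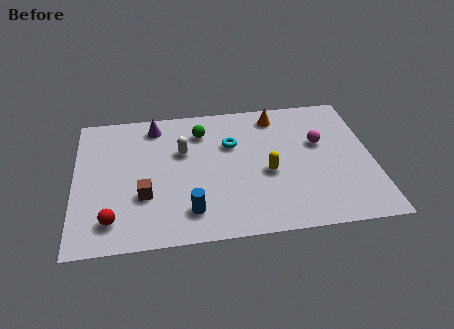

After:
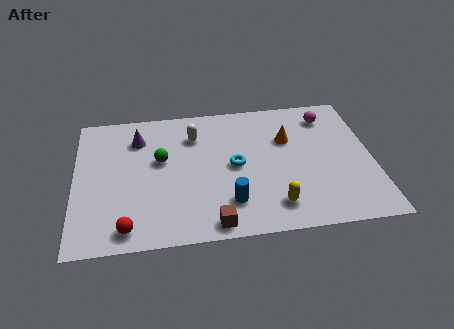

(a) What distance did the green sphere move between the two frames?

2.3

The green sphere was near (5.2, 6.2) before and (3.5, 4.7) after, so it travelled √(1.7² + 1.5²) ≈ 2.3 units.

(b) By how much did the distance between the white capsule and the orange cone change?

-0.4

The distance was about 4.3 in the first image and 3.9 in the second, so they moved 0.4 units closer together.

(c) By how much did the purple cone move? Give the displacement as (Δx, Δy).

(-0.7, -0.7)

The purple cone started near (3.3, 6.8) and ended near (2.6, 6.1).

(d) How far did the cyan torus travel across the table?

1.3

From (6.4, 5.3) to (6.5, 4.0), the cyan torus covered √(0.1² + 1.3²) ≈ 1.3 units.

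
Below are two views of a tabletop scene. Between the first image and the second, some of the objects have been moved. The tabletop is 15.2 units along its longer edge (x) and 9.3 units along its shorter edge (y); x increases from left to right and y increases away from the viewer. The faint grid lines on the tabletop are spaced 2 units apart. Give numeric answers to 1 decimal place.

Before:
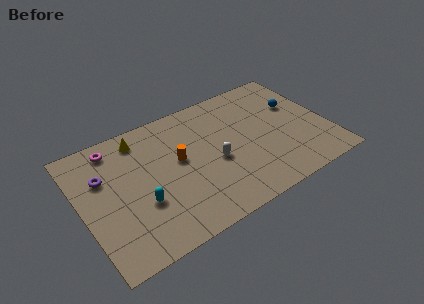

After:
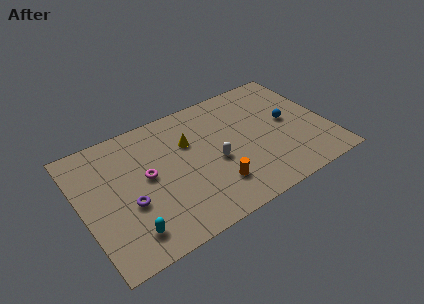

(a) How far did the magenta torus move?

3.4

From (2.4, 8.0) to (4.0, 5.0), the magenta torus covered √(1.6² + 3.0²) ≈ 3.4 units.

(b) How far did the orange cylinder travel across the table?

3.4

The orange cylinder moved from about (6.0, 5.2) to (7.8, 2.3), a distance of √(1.8² + 2.9²) ≈ 3.4.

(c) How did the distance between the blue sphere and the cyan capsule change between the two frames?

+0.5

The distance was about 10.5 in the first image and 11.0 in the second, so they moved 0.5 units further apart.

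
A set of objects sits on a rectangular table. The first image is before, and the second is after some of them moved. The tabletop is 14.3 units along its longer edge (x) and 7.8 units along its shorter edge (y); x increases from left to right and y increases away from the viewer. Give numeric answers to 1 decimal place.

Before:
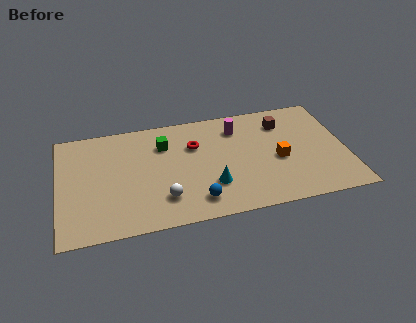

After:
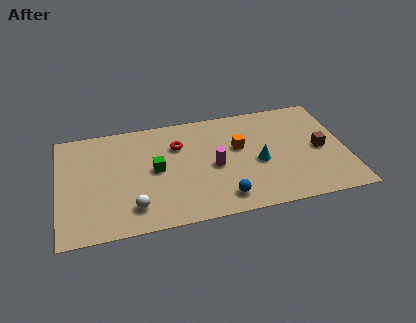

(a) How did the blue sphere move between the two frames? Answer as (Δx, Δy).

(1.3, -0.1)

The blue sphere was at about (6.7, 1.4) and moved to about (8.0, 1.3).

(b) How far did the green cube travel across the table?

1.8

The green cube was near (5.3, 5.7) before and (4.8, 4.0) after, so it travelled √(0.5² + 1.7²) ≈ 1.8 units.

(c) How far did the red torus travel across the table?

0.8

The red torus was near (6.8, 5.3) before and (6.0, 5.5) after, so it travelled √(0.8² + 0.2²) ≈ 0.8 units.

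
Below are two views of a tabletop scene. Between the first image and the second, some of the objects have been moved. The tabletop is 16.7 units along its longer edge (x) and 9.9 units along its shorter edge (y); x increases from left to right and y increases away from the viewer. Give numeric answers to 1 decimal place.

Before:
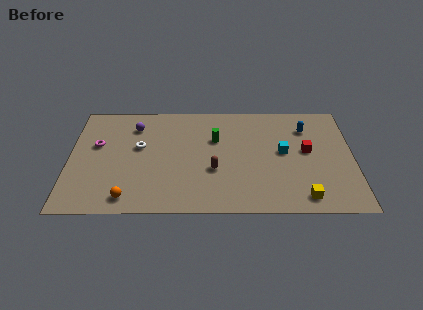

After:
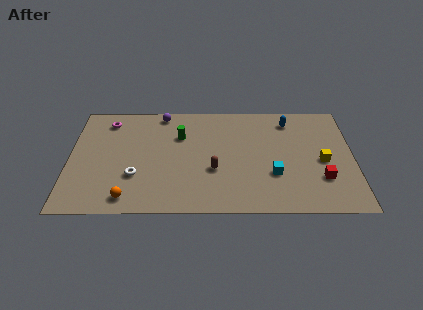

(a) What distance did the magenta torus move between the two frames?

2.3

From (1.6, 6.0) to (2.2, 8.2), the magenta torus covered √(0.6² + 2.2²) ≈ 2.3 units.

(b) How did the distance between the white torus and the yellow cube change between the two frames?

+0.5

They were about 10.6 units apart before and 11.1 after — 0.5 units further apart.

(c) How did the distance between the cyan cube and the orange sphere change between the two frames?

-1.2

The distance was about 9.9 in the first image and 8.7 in the second, so they moved 1.2 units closer together.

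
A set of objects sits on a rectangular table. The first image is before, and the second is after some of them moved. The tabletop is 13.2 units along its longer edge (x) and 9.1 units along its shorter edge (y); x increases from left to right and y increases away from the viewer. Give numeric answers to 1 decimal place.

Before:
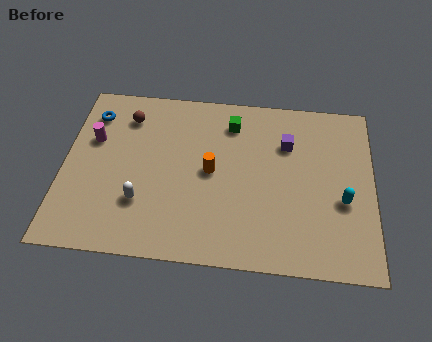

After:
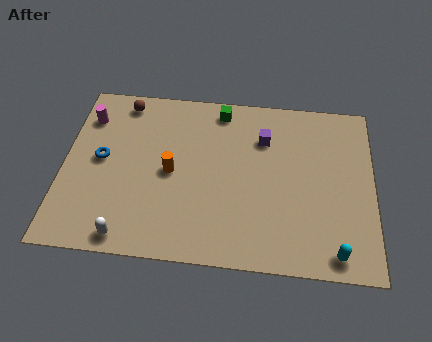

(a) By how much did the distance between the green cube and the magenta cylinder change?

-0.3

Before: roughly 6.1 units apart; after: 5.8. That's 0.3 units closer together.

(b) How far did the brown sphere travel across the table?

0.8

The brown sphere moved from about (2.6, 7.2) to (2.4, 8.0), a distance of √(0.2² + 0.8²) ≈ 0.8.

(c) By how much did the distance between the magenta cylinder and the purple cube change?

-0.7

They were about 8.3 units apart before and 7.6 after — 0.7 units closer together.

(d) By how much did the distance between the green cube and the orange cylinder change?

+1.3

Before: roughly 2.8 units apart; after: 4.1. That's 1.3 units further apart.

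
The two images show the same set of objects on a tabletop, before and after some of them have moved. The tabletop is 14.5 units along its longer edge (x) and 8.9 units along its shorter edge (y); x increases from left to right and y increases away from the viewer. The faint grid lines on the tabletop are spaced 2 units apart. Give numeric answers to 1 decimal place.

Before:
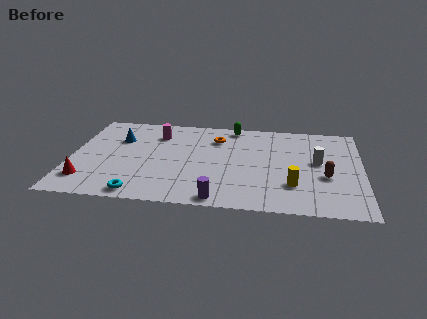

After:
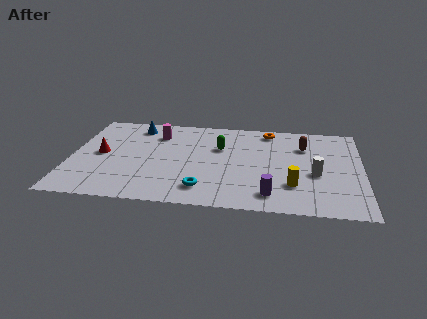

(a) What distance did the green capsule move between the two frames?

2.3

The green capsule moved from about (8.0, 8.0) to (7.4, 5.8), a distance of √(0.6² + 2.2²) ≈ 2.3.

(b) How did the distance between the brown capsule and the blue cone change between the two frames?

-2.1

The distance was about 10.7 in the first image and 8.6 in the second, so they moved 2.1 units closer together.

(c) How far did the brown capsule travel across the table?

3.1

The brown capsule moved from about (12.7, 3.5) to (11.6, 6.4), a distance of √(1.1² + 2.9²) ≈ 3.1.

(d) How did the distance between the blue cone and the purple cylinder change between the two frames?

+1.7

They were about 7.4 units apart before and 9.1 after — 1.7 units further apart.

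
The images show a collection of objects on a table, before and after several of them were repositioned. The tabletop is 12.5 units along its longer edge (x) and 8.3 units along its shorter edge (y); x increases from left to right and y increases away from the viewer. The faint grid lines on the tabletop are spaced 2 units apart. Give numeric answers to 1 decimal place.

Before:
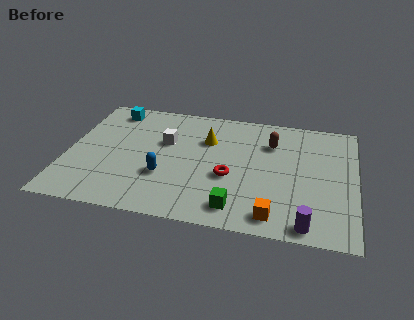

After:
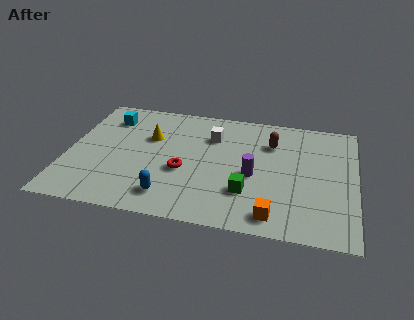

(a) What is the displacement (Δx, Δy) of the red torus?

(-2.0, 0.0)

The red torus was at about (7.1, 3.3) and moved to about (5.1, 3.3).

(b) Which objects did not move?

the brown capsule and the orange cube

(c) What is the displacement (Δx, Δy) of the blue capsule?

(0.3, -1.3)

The blue capsule started near (4.3, 2.8) and ended near (4.6, 1.5).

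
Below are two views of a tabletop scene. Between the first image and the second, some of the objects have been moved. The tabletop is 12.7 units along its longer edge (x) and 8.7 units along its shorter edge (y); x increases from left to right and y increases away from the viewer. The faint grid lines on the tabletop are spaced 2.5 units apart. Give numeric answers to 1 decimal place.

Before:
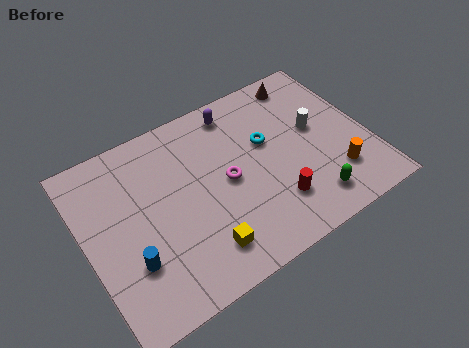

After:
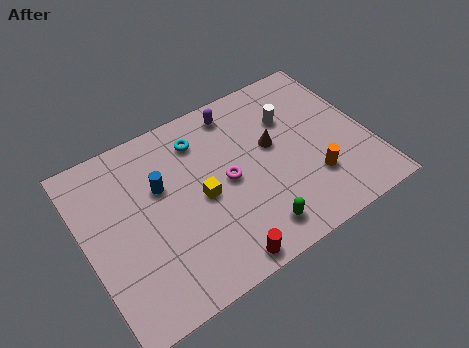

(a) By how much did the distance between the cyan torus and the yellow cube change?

-2.3

The distance was about 5.1 in the first image and 2.8 in the second, so they moved 2.3 units closer together.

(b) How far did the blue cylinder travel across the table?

3.3

From (1.7, 2.7) to (3.5, 5.5), the blue cylinder covered √(1.8² + 2.8²) ≈ 3.3 units.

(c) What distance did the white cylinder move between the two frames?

1.5

The white cylinder moved from about (10.5, 4.9) to (9.5, 6.0), a distance of √(1.0² + 1.1²) ≈ 1.5.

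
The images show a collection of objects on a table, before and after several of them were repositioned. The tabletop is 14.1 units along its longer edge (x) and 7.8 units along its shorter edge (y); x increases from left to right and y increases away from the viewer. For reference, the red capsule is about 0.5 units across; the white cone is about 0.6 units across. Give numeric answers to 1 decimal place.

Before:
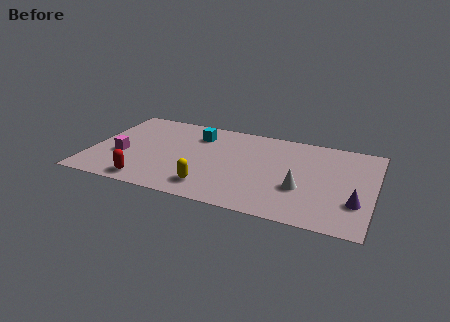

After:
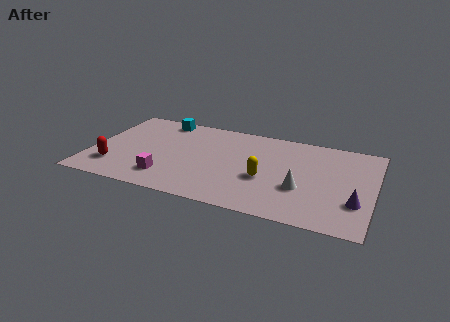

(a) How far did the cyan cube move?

2.1

The cyan cube was near (5.1, 6.0) before and (3.2, 6.9) after, so it travelled √(1.9² + 0.9²) ≈ 2.1 units.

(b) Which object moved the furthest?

the yellow capsule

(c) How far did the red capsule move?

2.0

From (3.1, 1.0) to (1.3, 1.9), the red capsule covered √(1.8² + 0.9²) ≈ 2.0 units.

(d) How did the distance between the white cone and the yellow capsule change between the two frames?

-2.8

The distance was about 4.6 in the first image and 1.8 in the second, so they moved 2.8 units closer together.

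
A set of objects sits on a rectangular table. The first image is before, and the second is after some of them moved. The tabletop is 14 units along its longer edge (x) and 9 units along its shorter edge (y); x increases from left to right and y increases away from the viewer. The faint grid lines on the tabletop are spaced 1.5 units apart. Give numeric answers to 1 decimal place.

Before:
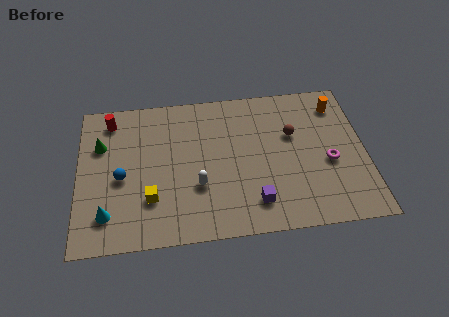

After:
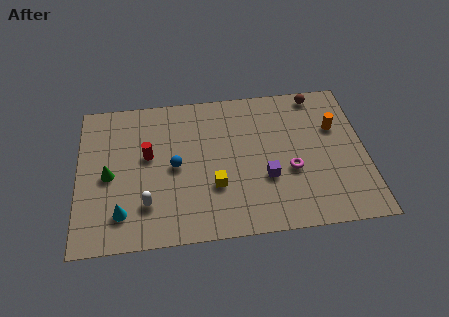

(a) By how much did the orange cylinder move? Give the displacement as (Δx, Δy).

(-0.2, -1.4)

From the two frames, the orange cylinder sits at roughly (12.8, 7.3) before and (12.6, 5.9) after.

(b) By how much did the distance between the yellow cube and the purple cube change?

-2.6

Before: roughly 5.1 units apart; after: 2.5. That's 2.6 units closer together.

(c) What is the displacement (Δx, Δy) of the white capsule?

(-2.5, -0.8)

The white capsule was at about (5.8, 3.1) and moved to about (3.3, 2.3).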